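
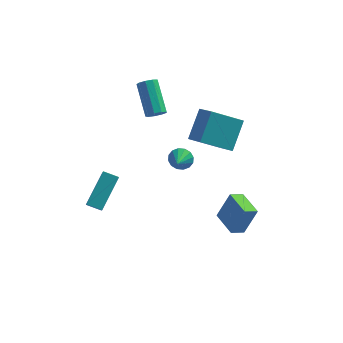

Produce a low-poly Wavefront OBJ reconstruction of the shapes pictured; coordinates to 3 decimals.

v 3.209 -2.619 -3.423
v 3.898 -2.243 -1.815
v 2.362 -1.239 -3.383
v 3.051 -0.863 -1.774
v 3.909 -2.177 -3.826
v 4.598 -1.801 -2.217
v 3.062 -0.797 -3.785
v 3.751 -0.421 -2.177
v -1.169 2.026 2.317
v -0.612 2.044 2.564
v -1.233 3.691 3.849
v -1.791 3.674 3.603
v -0.629 2.297 2.232
v -1.25 3.944 3.518
v -0.9 2.423 1.94
v -1.521 4.07 3.226
v -1.296 2.363 1.824
v -1.917 4.01 3.11
v -1.633 2.146 1.94
v -2.254 3.793 3.225
v -1.754 1.873 2.231
v -2.375 3.52 3.517
v -1.6 1.672 2.563
v -2.222 3.319 3.849
v -1.246 1.636 2.78
v -1.867 3.284 4.066
v -0.855 1.783 2.78
v -1.476 3.431 4.066
v 0.048 3.975 -3.715
v 0.763 3.801 -3.862
v -0.088 2.905 -3.105
v 0.773 3.992 -3.524
v 0.59 4.178 -3.238
v 0.261 4.311 -3.079
v -0.125 4.353 -3.091
v -0.464 4.294 -3.27
v -0.666 4.15 -3.568
v -0.677 3.959 -3.906
v -0.493 3.772 -4.193
v -0.164 3.64 -4.351
v 0.221 3.597 -4.339
v 0.561 3.656 -4.16
v 1.376 -0.415 2.433
v 1.896 1.002 3.775
v 0.672 0.527 1.711
v 1.192 1.944 3.053
v 3.108 0.016 1.307
v 3.628 1.433 2.649
v 2.404 0.958 0.585
v 2.924 2.375 1.927
v -4.465 -3.739 -0.176
v -4.322 -4.591 0.796
v -3.718 -2.138 1.118
v -3.575 -2.99 2.09
v -3.625 -3.91 -0.45
v -3.482 -4.762 0.522
v -2.878 -2.309 0.844
v -2.735 -3.161 1.816
f 2 4 1
f 5 2 1
f 1 4 3
f 3 5 1
f 2 8 4
f 6 2 5
f 6 8 2
f 4 8 3
f 7 5 3
f 3 8 7
f 7 6 5
f 8 6 7
f 10 9 13
f 10 13 11
f 11 13 14
f 11 14 12
f 13 9 15
f 13 15 14
f 14 15 16
f 14 16 12
f 15 9 17
f 15 17 16
f 16 17 18
f 16 18 12
f 17 9 19
f 17 19 18
f 18 19 20
f 18 20 12
f 19 9 21
f 19 21 20
f 20 21 22
f 20 22 12
f 21 9 23
f 21 23 22
f 22 23 24
f 22 24 12
f 23 9 25
f 23 25 24
f 24 25 26
f 24 26 12
f 25 9 27
f 25 27 26
f 26 27 28
f 26 28 12
f 27 9 10
f 27 10 28
f 28 10 11
f 28 11 12
f 30 29 32
f 30 32 31
f 32 29 33
f 32 33 31
f 33 29 34
f 33 34 31
f 34 29 35
f 34 35 31
f 35 29 36
f 35 36 31
f 36 29 37
f 36 37 31
f 37 29 38
f 37 38 31
f 38 29 39
f 38 39 31
f 39 29 40
f 39 40 31
f 40 29 41
f 40 41 31
f 41 29 42
f 41 42 31
f 42 29 30
f 42 30 31
f 44 46 43
f 47 44 43
f 43 46 45
f 45 47 43
f 44 50 46
f 48 44 47
f 48 50 44
f 46 50 45
f 49 47 45
f 45 50 49
f 49 48 47
f 50 48 49
f 52 54 51
f 55 52 51
f 51 54 53
f 53 55 51
f 52 58 54
f 56 52 55
f 56 58 52
f 54 58 53
f 57 55 53
f 53 58 57
f 57 56 55
f 58 56 57



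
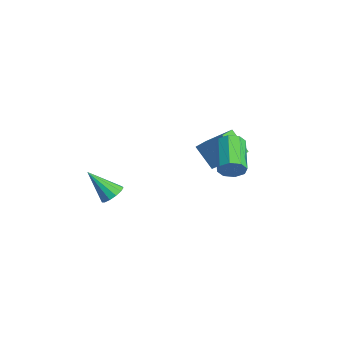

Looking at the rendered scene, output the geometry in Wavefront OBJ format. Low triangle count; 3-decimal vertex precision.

v -1.228 -2.841 -0.685
v -0.786 -3.393 -0.864
v -2.012 -3.939 0.765
v -0.584 -3.168 -0.585
v -0.586 -2.84 -0.337
v -0.793 -2.512 -0.2
v -1.138 -2.288 -0.217
v -1.511 -2.24 -0.382
v -1.795 -2.382 -0.643
v -1.899 -2.671 -0.918
v -1.79 -3.013 -1.118
v -1.503 -3.3 -1.181
v -1.128 -3.442 -1.086
v -2.423 3.514 -0.357
v -3.374 2.933 0.874
v -1.459 4.634 0.916
v -2.41 4.053 2.146
v -1.71 2.707 -0.186
v -2.661 2.126 1.044
v -0.746 3.827 1.086
v -1.697 3.246 2.317
v 1.994 2.485 2.168
v 2.342 2.826 2.764
v 0.454 3.415 3.529
v 0.106 3.075 2.932
v 2.27 3.191 2.306
v 0.383 3.78 3.071
v 2.037 3.142 1.768
v 0.149 3.731 2.532
v 1.778 2.709 1.463
v -0.11 3.298 2.228
v 1.646 2.145 1.571
v -0.242 2.734 2.336
v 1.717 1.78 2.029
v -0.17 2.369 2.794
v 1.951 1.829 2.568
v 0.063 2.418 3.332
v 2.21 2.262 2.872
v 0.322 2.851 3.637
f 2 1 4
f 2 4 3
f 4 1 5
f 4 5 3
f 5 1 6
f 5 6 3
f 6 1 7
f 6 7 3
f 7 1 8
f 7 8 3
f 8 1 9
f 8 9 3
f 9 1 10
f 9 10 3
f 10 1 11
f 10 11 3
f 11 1 12
f 11 12 3
f 12 1 13
f 12 13 3
f 13 1 2
f 13 2 3
f 15 17 14
f 18 15 14
f 14 17 16
f 16 18 14
f 15 21 17
f 19 15 18
f 19 21 15
f 17 21 16
f 20 18 16
f 16 21 20
f 20 19 18
f 21 19 20
f 23 22 26
f 23 26 24
f 24 26 27
f 24 27 25
f 26 22 28
f 26 28 27
f 27 28 29
f 27 29 25
f 28 22 30
f 28 30 29
f 29 30 31
f 29 31 25
f 30 22 32
f 30 32 31
f 31 32 33
f 31 33 25
f 32 22 34
f 32 34 33
f 33 34 35
f 33 35 25
f 34 22 36
f 34 36 35
f 35 36 37
f 35 37 25
f 36 22 38
f 36 38 37
f 37 38 39
f 37 39 25
f 38 22 23
f 38 23 39
f 39 23 24
f 39 24 25



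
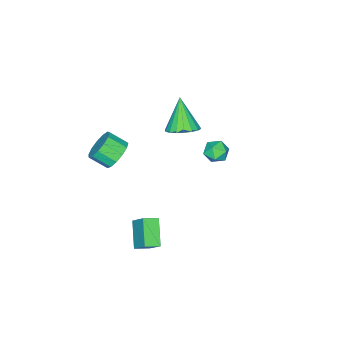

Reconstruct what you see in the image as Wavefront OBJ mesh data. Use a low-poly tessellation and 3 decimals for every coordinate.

v -3.392 -1.031 -0.774
v -2.465 -1.234 -0.457
v -4.188 -1.869 1.014
v -2.537 -0.825 -0.297
v -2.778 -0.457 -0.232
v -3.141 -0.202 -0.274
v -3.553 -0.112 -0.416
v -3.933 -0.203 -0.628
v -4.206 -0.459 -0.869
v -4.318 -0.828 -1.092
v -4.246 -1.237 -1.251
v -4.005 -1.605 -1.317
v -3.642 -1.86 -1.274
v -3.23 -1.95 -1.133
v -2.85 -1.859 -0.921
v -2.577 -1.603 -0.68
v 0.371 3.771 3.607
v 0.619 3.381 3.021
v -0.579 4.139 2.959
v -0.331 3.749 2.373
v -0.588 3.393 2.977
v -0 3.165 3.377
v 0.04 4.355 2.603
v 0.628 4.127 3.003
v 0.415 3.742 2.4
v 0.027 3.147 2.631
v 0.013 4.373 3.349
v -0.375 3.778 3.58
v 3.238 -0.123 2.826
v 3.661 -0.482 2.08
v 4.046 -1.376 2.728
v 3.622 -1.017 3.474
v 4.01 -0.165 2.309
v 4.395 -1.06 2.958
v 4.114 0.165 2.703
v 4.498 -0.73 3.352
v 3.939 0.403 3.136
v 4.324 -0.491 3.784
v 3.542 0.475 3.47
v 3.926 -0.419 4.119
v 3.048 0.357 3.6
v 3.433 -0.538 4.248
v 2.615 0.087 3.483
v 2.999 -0.808 4.132
v 2.379 -0.25 3.159
v 2.763 -1.145 3.807
v 2.416 -0.547 2.728
v 2.8 -1.441 3.377
v 2.714 -0.708 2.328
v 3.098 -1.603 2.977
v 3.178 -0.684 2.087
v 3.563 -1.579 2.735
v 3.22 1.911 -4.12
v 2.218 1.002 -3.09
v 3.481 2.845 -3.042
v 2.479 1.936 -2.012
v 3.921 1.424 -3.868
v 2.919 0.515 -2.838
v 4.182 2.358 -2.79
v 3.18 1.449 -1.76
f 2 1 4
f 2 4 3
f 4 1 5
f 4 5 3
f 5 1 6
f 5 6 3
f 6 1 7
f 6 7 3
f 7 1 8
f 7 8 3
f 8 1 9
f 8 9 3
f 9 1 10
f 9 10 3
f 10 1 11
f 10 11 3
f 11 1 12
f 11 12 3
f 12 1 13
f 12 13 3
f 13 1 14
f 13 14 3
f 14 1 15
f 14 15 3
f 15 1 16
f 15 16 3
f 16 1 2
f 16 2 3
f 17 28 22
f 17 22 18
f 17 18 24
f 17 24 27
f 17 27 28
f 18 22 26
f 22 28 21
f 28 27 19
f 27 24 23
f 24 18 25
f 20 26 21
f 20 21 19
f 20 19 23
f 20 23 25
f 20 25 26
f 21 26 22
f 19 21 28
f 23 19 27
f 25 23 24
f 26 25 18
f 30 29 33
f 30 33 31
f 31 33 34
f 31 34 32
f 33 29 35
f 33 35 34
f 34 35 36
f 34 36 32
f 35 29 37
f 35 37 36
f 36 37 38
f 36 38 32
f 37 29 39
f 37 39 38
f 38 39 40
f 38 40 32
f 39 29 41
f 39 41 40
f 40 41 42
f 40 42 32
f 41 29 43
f 41 43 42
f 42 43 44
f 42 44 32
f 43 29 45
f 43 45 44
f 44 45 46
f 44 46 32
f 45 29 47
f 45 47 46
f 46 47 48
f 46 48 32
f 47 29 49
f 47 49 48
f 48 49 50
f 48 50 32
f 49 29 51
f 49 51 50
f 50 51 52
f 50 52 32
f 51 29 30
f 51 30 52
f 52 30 31
f 52 31 32
f 54 56 53
f 57 54 53
f 53 56 55
f 55 57 53
f 54 60 56
f 58 54 57
f 58 60 54
f 56 60 55
f 59 57 55
f 55 60 59
f 59 58 57
f 60 58 59



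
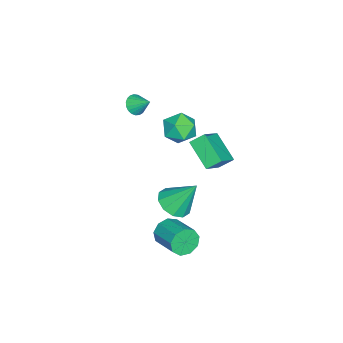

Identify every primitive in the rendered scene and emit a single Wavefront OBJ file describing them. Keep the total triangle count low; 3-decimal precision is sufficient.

v 3.07 1.907 -2.62
v 3.484 1.821 -3.24
v 4.404 2.927 -2.779
v 3.99 3.013 -2.16
v 3.113 2.165 -3.323
v 4.032 3.271 -2.863
v 2.721 2.388 -3.078
v 3.641 3.494 -2.617
v 2.493 2.386 -2.618
v 3.413 3.492 -2.158
v 2.535 2.16 -2.16
v 3.455 3.266 -1.699
v 2.828 1.816 -1.917
v 3.747 2.922 -1.456
v 3.234 1.514 -2.003
v 4.153 2.62 -1.542
v 3.563 1.396 -2.378
v 4.482 2.502 -1.917
v 3.662 1.518 -2.866
v 4.581 2.623 -2.406
v -2.151 1.012 -0.151
v -1.627 1.742 0.109
v -1.533 0.178 0.951
v -1.009 0.908 1.211
v -1.935 0.925 1.345
v -2.317 1.441 0.664
v -0.843 0.479 0.396
v -1.225 0.995 -0.285
v -0.819 1.414 0.447
v -1.494 1.689 1.033
v -1.666 0.231 0.027
v -2.341 0.506 0.613
v 0.62 1.409 -2.986
v 1.508 1.633 -3.07
v 0.5 2.451 -1.474
v 1.202 2.015 -3.358
v 0.674 2.166 -3.504
v 0.125 2.028 -3.452
v -0.235 1.653 -3.222
v -0.269 1.185 -2.901
v 0.037 0.802 -2.613
v 0.566 0.651 -2.467
v 1.115 0.789 -2.519
v 1.475 1.164 -2.749
v 2.417 2.685 3.539
v 2.156 3.296 4.036
v 1.265 2.91 2.655
v 1.003 3.521 3.152
v 3.257 3.719 2.708
v 2.995 4.33 3.205
v 2.104 3.944 1.824
v 1.843 4.555 2.321
v -0.693 -0.858 2.505
v -0.14 -1.032 2.504
v -0.447 -0.082 3.135
v -0.144 -0.879 2.317
v -0.244 -0.723 2.163
v -0.421 -0.59 2.068
v -0.646 -0.503 2.049
v -0.878 -0.478 2.108
v -1.078 -0.518 2.236
v -1.212 -0.617 2.411
v -1.256 -0.758 2.601
v -1.203 -0.917 2.775
v -1.061 -1.065 2.902
v -0.856 -1.177 2.961
v -0.623 -1.234 2.941
v -0.401 -1.227 2.845
v -0.23 -1.155 2.69
f 2 1 5
f 2 5 3
f 3 5 6
f 3 6 4
f 5 1 7
f 5 7 6
f 6 7 8
f 6 8 4
f 7 1 9
f 7 9 8
f 8 9 10
f 8 10 4
f 9 1 11
f 9 11 10
f 10 11 12
f 10 12 4
f 11 1 13
f 11 13 12
f 12 13 14
f 12 14 4
f 13 1 15
f 13 15 14
f 14 15 16
f 14 16 4
f 15 1 17
f 15 17 16
f 16 17 18
f 16 18 4
f 17 1 19
f 17 19 18
f 18 19 20
f 18 20 4
f 19 1 2
f 19 2 20
f 20 2 3
f 20 3 4
f 21 32 26
f 21 26 22
f 21 22 28
f 21 28 31
f 21 31 32
f 22 26 30
f 26 32 25
f 32 31 23
f 31 28 27
f 28 22 29
f 24 30 25
f 24 25 23
f 24 23 27
f 24 27 29
f 24 29 30
f 25 30 26
f 23 25 32
f 27 23 31
f 29 27 28
f 30 29 22
f 34 33 36
f 34 36 35
f 36 33 37
f 36 37 35
f 37 33 38
f 37 38 35
f 38 33 39
f 38 39 35
f 39 33 40
f 39 40 35
f 40 33 41
f 40 41 35
f 41 33 42
f 41 42 35
f 42 33 43
f 42 43 35
f 43 33 44
f 43 44 35
f 44 33 34
f 44 34 35
f 46 48 45
f 49 46 45
f 45 48 47
f 47 49 45
f 46 52 48
f 50 46 49
f 50 52 46
f 48 52 47
f 51 49 47
f 47 52 51
f 51 50 49
f 52 50 51
f 54 53 56
f 54 56 55
f 56 53 57
f 56 57 55
f 57 53 58
f 57 58 55
f 58 53 59
f 58 59 55
f 59 53 60
f 59 60 55
f 60 53 61
f 60 61 55
f 61 53 62
f 61 62 55
f 62 53 63
f 62 63 55
f 63 53 64
f 63 64 55
f 64 53 65
f 64 65 55
f 65 53 66
f 65 66 55
f 66 53 67
f 66 67 55
f 67 53 68
f 67 68 55
f 68 53 69
f 68 69 55
f 69 53 54
f 69 54 55



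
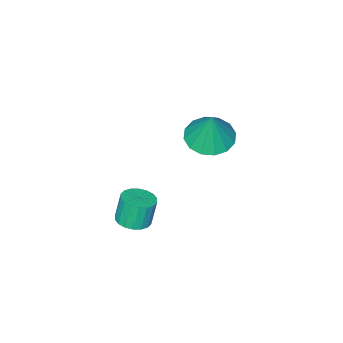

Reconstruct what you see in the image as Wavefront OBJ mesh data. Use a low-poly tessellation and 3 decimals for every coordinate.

v 0.941 -1.149 -2.831
v 1.601 -0.883 -2.67
v 1.3 -0.865 -1.467
v 0.639 -1.131 -1.629
v 1.425 -0.615 -2.718
v 1.123 -0.596 -1.516
v 1.153 -0.452 -2.789
v 0.851 -0.433 -1.586
v 0.839 -0.427 -2.868
v 0.537 -0.409 -1.666
v 0.545 -0.546 -2.94
v 0.243 -0.527 -1.737
v 0.329 -0.784 -2.99
v 0.028 -0.765 -1.788
v 0.235 -1.094 -3.009
v -0.067 -1.075 -1.807
v 0.28 -1.415 -2.993
v -0.021 -1.397 -1.79
v 0.457 -1.684 -2.944
v 0.155 -1.665 -1.742
v 0.729 -1.847 -2.874
v 0.427 -1.828 -1.671
v 1.043 -1.871 -2.794
v 0.741 -1.853 -1.592
v 1.337 -1.753 -2.723
v 1.035 -1.734 -1.52
v 1.552 -1.515 -2.672
v 1.251 -1.496 -1.47
v 1.647 -1.205 -2.653
v 1.345 -1.186 -1.451
v -1.697 0.345 1.799
v -0.822 0.771 1.529
v -1.403 0.755 3.401
v -1.175 1.155 1.496
v -1.668 1.322 1.544
v -2.169 1.227 1.66
v -2.543 0.896 1.813
v -2.691 0.417 1.963
v -2.572 -0.081 2.068
v -2.219 -0.465 2.101
v -1.726 -0.632 2.054
v -1.225 -0.537 1.937
v -0.851 -0.206 1.784
v -0.703 0.273 1.635
f 2 1 5
f 2 5 3
f 3 5 6
f 3 6 4
f 5 1 7
f 5 7 6
f 6 7 8
f 6 8 4
f 7 1 9
f 7 9 8
f 8 9 10
f 8 10 4
f 9 1 11
f 9 11 10
f 10 11 12
f 10 12 4
f 11 1 13
f 11 13 12
f 12 13 14
f 12 14 4
f 13 1 15
f 13 15 14
f 14 15 16
f 14 16 4
f 15 1 17
f 15 17 16
f 16 17 18
f 16 18 4
f 17 1 19
f 17 19 18
f 18 19 20
f 18 20 4
f 19 1 21
f 19 21 20
f 20 21 22
f 20 22 4
f 21 1 23
f 21 23 22
f 22 23 24
f 22 24 4
f 23 1 25
f 23 25 24
f 24 25 26
f 24 26 4
f 25 1 27
f 25 27 26
f 26 27 28
f 26 28 4
f 27 1 29
f 27 29 28
f 28 29 30
f 28 30 4
f 29 1 2
f 29 2 30
f 30 2 3
f 30 3 4
f 32 31 34
f 32 34 33
f 34 31 35
f 34 35 33
f 35 31 36
f 35 36 33
f 36 31 37
f 36 37 33
f 37 31 38
f 37 38 33
f 38 31 39
f 38 39 33
f 39 31 40
f 39 40 33
f 40 31 41
f 40 41 33
f 41 31 42
f 41 42 33
f 42 31 43
f 42 43 33
f 43 31 44
f 43 44 33
f 44 31 32
f 44 32 33



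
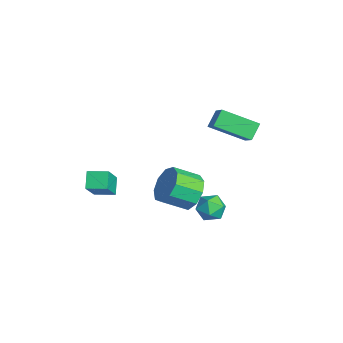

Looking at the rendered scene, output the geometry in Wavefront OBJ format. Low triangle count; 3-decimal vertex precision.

v -3.082 -3.939 -2.797
v -1.95 -4.652 -1.217
v -2.603 -2.922 -2.68
v -1.471 -3.635 -1.101
v -2.309 -4.225 -3.479
v -1.177 -4.938 -1.9
v -1.83 -3.208 -3.363
v -0.698 -3.921 -1.783
v 3.717 -0.868 0.792
v 4.542 -0.602 1.402
v 4.368 -1.885 2.198
v 3.543 -2.152 1.588
v 3.929 -0.342 1.687
v 3.754 -1.625 2.483
v 3.216 -0.328 1.554
v 3.042 -1.611 2.35
v 2.738 -0.567 1.064
v 2.564 -1.85 1.86
v 2.718 -0.947 0.447
v 2.544 -2.23 1.243
v 3.166 -1.29 -0.009
v 2.991 -2.573 0.787
v 3.871 -1.436 -0.09
v 3.697 -2.719 0.706
v 4.505 -1.317 0.242
v 4.33 -2.6 1.038
v 4.77 -0.987 0.831
v 4.595 -2.27 1.627
v 0.411 3.339 2.375
v -0.428 1.655 3.188
v 1.777 3.198 3.492
v 0.938 1.513 4.305
v 0.922 2.747 1.675
v 0.083 1.062 2.488
v 2.288 2.605 2.792
v 1.449 0.921 3.605
v 2.013 1.426 -2.272
v 2.673 0.958 -2.571
v 1.467 0.282 -1.689
v 2.127 -0.186 -1.988
v 2.258 0.395 -1.364
v 2.595 1.102 -1.725
v 1.545 0.138 -2.535
v 1.882 0.845 -2.896
v 2.384 0.162 -2.734
v 2.824 0.322 -2.01
v 1.316 0.918 -2.25
v 1.756 1.078 -1.526
f 2 4 1
f 5 2 1
f 1 4 3
f 3 5 1
f 2 8 4
f 6 2 5
f 6 8 2
f 4 8 3
f 7 5 3
f 3 8 7
f 7 6 5
f 8 6 7
f 10 9 13
f 10 13 11
f 11 13 14
f 11 14 12
f 13 9 15
f 13 15 14
f 14 15 16
f 14 16 12
f 15 9 17
f 15 17 16
f 16 17 18
f 16 18 12
f 17 9 19
f 17 19 18
f 18 19 20
f 18 20 12
f 19 9 21
f 19 21 20
f 20 21 22
f 20 22 12
f 21 9 23
f 21 23 22
f 22 23 24
f 22 24 12
f 23 9 25
f 23 25 24
f 24 25 26
f 24 26 12
f 25 9 27
f 25 27 26
f 26 27 28
f 26 28 12
f 27 9 10
f 27 10 28
f 28 10 11
f 28 11 12
f 30 32 29
f 33 30 29
f 29 32 31
f 31 33 29
f 30 36 32
f 34 30 33
f 34 36 30
f 32 36 31
f 35 33 31
f 31 36 35
f 35 34 33
f 36 34 35
f 37 48 42
f 37 42 38
f 37 38 44
f 37 44 47
f 37 47 48
f 38 42 46
f 42 48 41
f 48 47 39
f 47 44 43
f 44 38 45
f 40 46 41
f 40 41 39
f 40 39 43
f 40 43 45
f 40 45 46
f 41 46 42
f 39 41 48
f 43 39 47
f 45 43 44
f 46 45 38



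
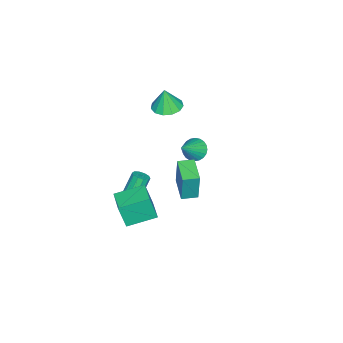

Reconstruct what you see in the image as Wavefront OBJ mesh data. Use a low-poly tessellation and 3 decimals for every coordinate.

v -2.755 -2.228 2.734
v -2.255 -2.934 2.642
v -2.685 -2.352 4.066
v -1.95 -2.55 2.662
v -1.901 -2.064 2.704
v -2.123 -1.63 2.756
v -2.546 -1.386 2.801
v -3.035 -1.409 2.825
v -3.435 -1.692 2.819
v -3.619 -2.145 2.787
v -3.529 -2.625 2.737
v -3.193 -2.978 2.687
v -2.718 -3.093 2.651
v -3.505 -0.947 -1.159
v -3.022 -1.028 -1.714
v -2.235 -1.173 -0.021
v -3.01 -0.743 -1.67
v -3.074 -0.489 -1.549
v -3.203 -0.304 -1.368
v -3.378 -0.218 -1.155
v -3.573 -0.242 -0.943
v -3.757 -0.374 -0.764
v -3.902 -0.593 -0.645
v -3.988 -0.865 -0.604
v -3.999 -1.151 -0.647
v -3.936 -1.405 -0.769
v -3.807 -1.589 -0.95
v -3.632 -1.676 -1.162
v -3.437 -1.652 -1.374
v -3.253 -1.52 -1.554
v -3.108 -1.301 -1.673
v 1.174 -1.205 -1.768
v 1.303 -1.597 -0.263
v 2.275 -0.398 -1.651
v 2.403 -0.79 -0.147
v 2.177 -2.51 -2.193
v 2.305 -2.902 -0.689
v 3.277 -1.703 -2.077
v 3.406 -2.095 -0.572
v 0.696 -2.845 -2.733
v 1.051 -3.124 -2.495
v 0.239 -2.774 -0.87
v -0.116 -2.495 -1.107
v 1.154 -2.826 -2.508
v 0.342 -2.476 -0.883
v 1.081 -2.535 -2.607
v 0.269 -2.186 -0.981
v 0.862 -2.363 -2.753
v 0.05 -2.014 -1.128
v 0.579 -2.375 -2.892
v -0.233 -2.025 -1.267
v 0.341 -2.566 -2.97
v -0.471 -2.216 -1.345
v 0.238 -2.864 -2.957
v -0.574 -2.514 -1.332
v 0.311 -3.154 -2.859
v -0.501 -2.805 -1.233
v 0.53 -3.326 -2.712
v -0.282 -2.977 -1.087
v 0.813 -3.315 -2.573
v 0.001 -2.965 -0.948
v 3.346 1.125 3.079
v 3.514 1.281 4.834
v 2.848 1.814 3.065
v 3.016 1.97 4.82
v 4.464 1.93 2.9
v 4.632 2.086 4.655
v 3.966 2.619 2.886
v 4.134 2.775 4.641
f 2 1 4
f 2 4 3
f 4 1 5
f 4 5 3
f 5 1 6
f 5 6 3
f 6 1 7
f 6 7 3
f 7 1 8
f 7 8 3
f 8 1 9
f 8 9 3
f 9 1 10
f 9 10 3
f 10 1 11
f 10 11 3
f 11 1 12
f 11 12 3
f 12 1 13
f 12 13 3
f 13 1 2
f 13 2 3
f 15 14 17
f 15 17 16
f 17 14 18
f 17 18 16
f 18 14 19
f 18 19 16
f 19 14 20
f 19 20 16
f 20 14 21
f 20 21 16
f 21 14 22
f 21 22 16
f 22 14 23
f 22 23 16
f 23 14 24
f 23 24 16
f 24 14 25
f 24 25 16
f 25 14 26
f 25 26 16
f 26 14 27
f 26 27 16
f 27 14 28
f 27 28 16
f 28 14 29
f 28 29 16
f 29 14 30
f 29 30 16
f 30 14 31
f 30 31 16
f 31 14 15
f 31 15 16
f 33 35 32
f 36 33 32
f 32 35 34
f 34 36 32
f 33 39 35
f 37 33 36
f 37 39 33
f 35 39 34
f 38 36 34
f 34 39 38
f 38 37 36
f 39 37 38
f 41 40 44
f 41 44 42
f 42 44 45
f 42 45 43
f 44 40 46
f 44 46 45
f 45 46 47
f 45 47 43
f 46 40 48
f 46 48 47
f 47 48 49
f 47 49 43
f 48 40 50
f 48 50 49
f 49 50 51
f 49 51 43
f 50 40 52
f 50 52 51
f 51 52 53
f 51 53 43
f 52 40 54
f 52 54 53
f 53 54 55
f 53 55 43
f 54 40 56
f 54 56 55
f 55 56 57
f 55 57 43
f 56 40 58
f 56 58 57
f 57 58 59
f 57 59 43
f 58 40 60
f 58 60 59
f 59 60 61
f 59 61 43
f 60 40 41
f 60 41 61
f 61 41 42
f 61 42 43
f 63 65 62
f 66 63 62
f 62 65 64
f 64 66 62
f 63 69 65
f 67 63 66
f 67 69 63
f 65 69 64
f 68 66 64
f 64 69 68
f 68 67 66
f 69 67 68



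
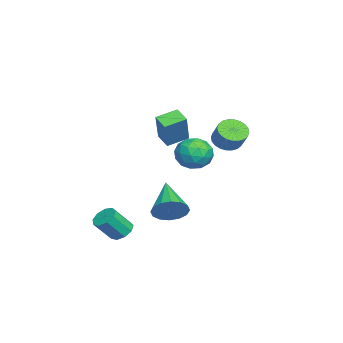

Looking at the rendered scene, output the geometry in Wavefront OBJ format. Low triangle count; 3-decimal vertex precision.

v -0.714 -1.694 -3.414
v -0.23 -2.053 -2.746
v -2.506 -2.126 -2.346
v -0.272 -1.603 -2.635
v -0.433 -1.177 -2.733
v -0.669 -0.889 -3.013
v -0.918 -0.817 -3.401
v -1.112 -0.98 -3.792
v -1.199 -1.335 -4.082
v -1.156 -1.785 -4.193
v -0.995 -2.211 -4.095
v -0.759 -2.499 -3.815
v -0.511 -2.571 -3.427
v -0.317 -2.408 -3.036
v -2.076 -0.109 -0.027
v -1.645 -0.666 -0.706
v -3.395 -0.974 -0.154
v -2.964 -1.531 -0.833
v -2.664 -1.573 0.097
v -1.849 -1.039 0.175
v -3.191 -0.601 -1.035
v -2.376 -0.067 -0.957
v -2.335 -0.971 -1.329
v -2.009 -1.571 -0.629
v -3.031 -0.069 -0.231
v -2.705 -0.669 0.469
v -1.745 -0.312 -0.355
v -3.295 -1.328 -0.505
v -3.119 -1.353 0.042
v -2.866 -1.68 -0.357
v -1.864 -0.531 0.163
v -1.611 -0.858 -0.236
v -2.21 -1.391 0.235
v -3.429 -0.782 -0.624
v -3.176 -1.109 -1.023
v -2.174 0.04 -0.503
v -1.921 -0.287 -0.902
v -2.83 -0.249 -1.095
v -1.897 -0.818 -1.12
v -2.672 -1.326 -1.195
v -2.806 -0.78 -1.314
v -2.326 -0.466 -1.268
v -1.705 -1.171 -0.709
v -2.481 -1.679 -0.784
v -2.304 -1.704 -0.238
v -1.825 -1.39 -0.191
v -2.111 -1.35 -1.075
v -2.559 0.039 -0.076
v -3.335 -0.469 -0.151
v -3.215 -0.25 -0.669
v -2.736 0.064 -0.622
v -2.368 -0.314 0.335
v -3.143 -0.822 0.26
v -2.714 -1.174 0.408
v -2.234 -0.86 0.454
v -2.929 -0.29 0.215
v 1.541 -3.57 -3.807
v 1.914 -3.081 -3.632
v 2.373 -3.8 -2.598
v 1.999 -4.29 -2.773
v 1.524 -3.049 -3.436
v 1.983 -3.768 -2.403
v 1.141 -3.261 -3.414
v 1.6 -3.98 -2.381
v 0.946 -3.617 -3.575
v 1.405 -4.337 -2.542
v 1.028 -3.952 -3.845
v 1.487 -4.672 -2.812
v 1.351 -4.108 -4.097
v 1.81 -4.828 -3.064
v 1.762 -4.012 -4.213
v 2.221 -4.732 -3.18
v 2.07 -3.71 -4.139
v 2.528 -4.429 -3.106
v 2.13 -3.342 -3.909
v 2.588 -4.061 -2.876
v 1.742 1.084 2.056
v 2.034 1.577 1.636
v 2.609 1.908 2.424
v 2.318 1.416 2.844
v 1.816 1.715 1.737
v 2.391 2.046 2.525
v 1.587 1.756 1.887
v 2.162 2.087 2.675
v 1.381 1.696 2.063
v 1.956 2.027 2.851
v 1.231 1.542 2.237
v 1.806 1.873 3.025
v 1.158 1.319 2.384
v 1.733 1.65 3.172
v 1.174 1.06 2.481
v 1.749 1.391 3.269
v 1.277 0.805 2.513
v 1.852 1.136 3.301
v 1.451 0.592 2.476
v 2.026 0.923 3.264
v 1.669 0.454 2.375
v 2.244 0.785 3.163
v 1.898 0.413 2.225
v 2.473 0.744 3.013
v 2.104 0.473 2.049
v 2.679 0.804 2.837
v 2.254 0.627 1.875
v 2.829 0.958 2.663
v 2.327 0.85 1.728
v 2.902 1.181 2.516
v 2.311 1.109 1.631
v 2.886 1.44 2.419
v 2.208 1.364 1.599
v 2.783 1.695 2.387
v -0.118 -2.154 1.459
v 0.755 -2.154 2.918
v -0.655 -1.249 1.781
v 0.218 -1.249 3.239
v 0.482 -1.671 1.101
v 1.355 -1.671 2.559
v -0.055 -0.766 1.422
v 0.818 -0.766 2.881
f 2 1 4
f 2 4 3
f 4 1 5
f 4 5 3
f 5 1 6
f 5 6 3
f 6 1 7
f 6 7 3
f 7 1 8
f 7 8 3
f 8 1 9
f 8 9 3
f 9 1 10
f 9 10 3
f 10 1 11
f 10 11 3
f 11 1 12
f 11 12 3
f 12 1 13
f 12 13 3
f 13 1 14
f 13 14 3
f 14 1 2
f 14 2 3
f 15 52 31
f 52 26 55
f 31 55 20
f 52 55 31
f 15 31 27
f 31 20 32
f 27 32 16
f 31 32 27
f 15 27 36
f 27 16 37
f 36 37 22
f 27 37 36
f 15 36 48
f 36 22 51
f 48 51 25
f 36 51 48
f 15 48 52
f 48 25 56
f 52 56 26
f 48 56 52
f 16 32 43
f 32 20 46
f 43 46 24
f 32 46 43
f 20 55 33
f 55 26 54
f 33 54 19
f 55 54 33
f 26 56 53
f 56 25 49
f 53 49 17
f 56 49 53
f 25 51 50
f 51 22 38
f 50 38 21
f 51 38 50
f 22 37 42
f 37 16 39
f 42 39 23
f 37 39 42
f 18 44 30
f 44 24 45
f 30 45 19
f 44 45 30
f 18 30 28
f 30 19 29
f 28 29 17
f 30 29 28
f 18 28 35
f 28 17 34
f 35 34 21
f 28 34 35
f 18 35 40
f 35 21 41
f 40 41 23
f 35 41 40
f 18 40 44
f 40 23 47
f 44 47 24
f 40 47 44
f 19 45 33
f 45 24 46
f 33 46 20
f 45 46 33
f 17 29 53
f 29 19 54
f 53 54 26
f 29 54 53
f 21 34 50
f 34 17 49
f 50 49 25
f 34 49 50
f 23 41 42
f 41 21 38
f 42 38 22
f 41 38 42
f 24 47 43
f 47 23 39
f 43 39 16
f 47 39 43
f 58 57 61
f 58 61 59
f 59 61 62
f 59 62 60
f 61 57 63
f 61 63 62
f 62 63 64
f 62 64 60
f 63 57 65
f 63 65 64
f 64 65 66
f 64 66 60
f 65 57 67
f 65 67 66
f 66 67 68
f 66 68 60
f 67 57 69
f 67 69 68
f 68 69 70
f 68 70 60
f 69 57 71
f 69 71 70
f 70 71 72
f 70 72 60
f 71 57 73
f 71 73 72
f 72 73 74
f 72 74 60
f 73 57 75
f 73 75 74
f 74 75 76
f 74 76 60
f 75 57 58
f 75 58 76
f 76 58 59
f 76 59 60
f 78 77 81
f 78 81 79
f 79 81 82
f 79 82 80
f 81 77 83
f 81 83 82
f 82 83 84
f 82 84 80
f 83 77 85
f 83 85 84
f 84 85 86
f 84 86 80
f 85 77 87
f 85 87 86
f 86 87 88
f 86 88 80
f 87 77 89
f 87 89 88
f 88 89 90
f 88 90 80
f 89 77 91
f 89 91 90
f 90 91 92
f 90 92 80
f 91 77 93
f 91 93 92
f 92 93 94
f 92 94 80
f 93 77 95
f 93 95 94
f 94 95 96
f 94 96 80
f 95 77 97
f 95 97 96
f 96 97 98
f 96 98 80
f 97 77 99
f 97 99 98
f 98 99 100
f 98 100 80
f 99 77 101
f 99 101 100
f 100 101 102
f 100 102 80
f 101 77 103
f 101 103 102
f 102 103 104
f 102 104 80
f 103 77 105
f 103 105 104
f 104 105 106
f 104 106 80
f 105 77 107
f 105 107 106
f 106 107 108
f 106 108 80
f 107 77 109
f 107 109 108
f 108 109 110
f 108 110 80
f 109 77 78
f 109 78 110
f 110 78 79
f 110 79 80
f 112 114 111
f 115 112 111
f 111 114 113
f 113 115 111
f 112 118 114
f 116 112 115
f 116 118 112
f 114 118 113
f 117 115 113
f 113 118 117
f 117 116 115
f 118 116 117



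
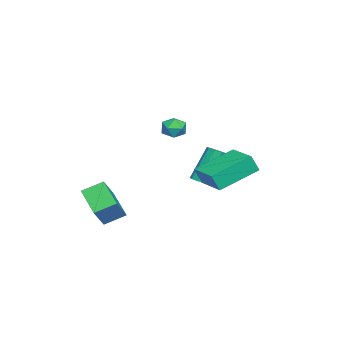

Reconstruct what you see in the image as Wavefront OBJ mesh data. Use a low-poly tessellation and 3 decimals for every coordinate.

v 0.286 -1.181 2.882
v 0.743 -1.203 3.331
v 0.017 -2.157 3.109
v 0.474 -2.179 3.558
v -0.041 -1.806 3.643
v 0.125 -1.203 3.502
v 0.635 -2.157 2.938
v 0.801 -1.554 2.797
v 0.959 -1.806 3.366
v 0.541 -1.589 3.801
v 0.219 -1.771 2.639
v -0.199 -1.554 3.074
v 3.715 -4.827 0.34
v 3.3 -3.946 0.829
v 2.919 -4.661 -0.635
v 2.504 -3.779 -0.146
v 4.836 -3.881 -0.414
v 4.421 -2.999 0.075
v 4.04 -3.714 -1.389
v 3.625 -2.833 -0.9
v -1.229 -0.914 -0.541
v -0.829 -0.603 -0.479
v -1.552 -0.015 1.223
v -1.951 -0.326 1.161
v -1.086 -0.436 -0.646
v -1.809 0.152 1.056
v -1.41 -0.492 -0.763
v -2.132 0.096 0.938
v -1.648 -0.746 -0.777
v -2.371 -0.158 0.925
v -1.691 -1.079 -0.68
v -2.413 -0.491 1.022
v -1.517 -1.334 -0.518
v -2.24 -0.746 1.184
v -1.208 -1.393 -0.367
v -1.931 -0.805 1.335
v -0.909 -1.228 -0.297
v -1.632 -0.64 1.405
v -0.759 -0.916 -0.341
v -1.482 -0.328 1.361
v 0.434 -0.38 0.071
v 0.624 -0.704 0.922
v -0.929 1.025 0.911
v -0.739 0.701 1.761
v 1.679 0.739 0.219
v 1.869 0.415 1.069
v 0.316 2.144 1.058
v 0.506 1.82 1.909
f 1 12 6
f 1 6 2
f 1 2 8
f 1 8 11
f 1 11 12
f 2 6 10
f 6 12 5
f 12 11 3
f 11 8 7
f 8 2 9
f 4 10 5
f 4 5 3
f 4 3 7
f 4 7 9
f 4 9 10
f 5 10 6
f 3 5 12
f 7 3 11
f 9 7 8
f 10 9 2
f 14 16 13
f 17 14 13
f 13 16 15
f 15 17 13
f 14 20 16
f 18 14 17
f 18 20 14
f 16 20 15
f 19 17 15
f 15 20 19
f 19 18 17
f 20 18 19
f 22 21 25
f 22 25 23
f 23 25 26
f 23 26 24
f 25 21 27
f 25 27 26
f 26 27 28
f 26 28 24
f 27 21 29
f 27 29 28
f 28 29 30
f 28 30 24
f 29 21 31
f 29 31 30
f 30 31 32
f 30 32 24
f 31 21 33
f 31 33 32
f 32 33 34
f 32 34 24
f 33 21 35
f 33 35 34
f 34 35 36
f 34 36 24
f 35 21 37
f 35 37 36
f 36 37 38
f 36 38 24
f 37 21 39
f 37 39 38
f 38 39 40
f 38 40 24
f 39 21 22
f 39 22 40
f 40 22 23
f 40 23 24
f 42 44 41
f 45 42 41
f 41 44 43
f 43 45 41
f 42 48 44
f 46 42 45
f 46 48 42
f 44 48 43
f 47 45 43
f 43 48 47
f 47 46 45
f 48 46 47



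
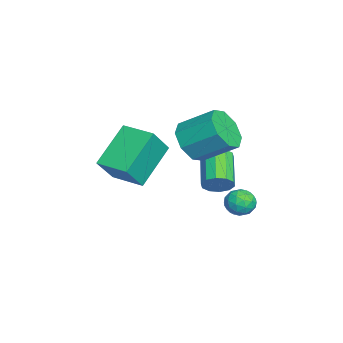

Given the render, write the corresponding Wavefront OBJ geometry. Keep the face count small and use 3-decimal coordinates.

v 3.646 1.174 1.7
v 3.918 1.544 1.237
v 3.702 0.336 1.063
v 3.974 0.706 0.6
v 4.306 0.568 1.144
v 4.271 1.086 1.537
v 3.349 0.794 0.763
v 3.314 1.312 1.156
v 3.734 1.309 0.658
v 4.325 1.17 0.893
v 3.295 0.71 1.407
v 3.886 0.571 1.642
v 3.777 1.433 1.525
v 3.843 0.447 0.775
v 4.038 0.366 1.095
v 4.198 0.584 0.823
v 3.985 1.164 1.701
v 4.144 1.381 1.429
v 4.373 0.808 1.374
v 3.476 0.499 0.871
v 3.635 0.716 0.599
v 3.422 1.296 1.477
v 3.582 1.514 1.205
v 3.247 1.072 0.926
v 3.828 1.512 0.912
v 3.861 1.019 0.537
v 3.494 1.071 0.633
v 3.474 1.375 0.864
v 4.176 1.43 1.05
v 4.209 0.937 0.676
v 4.405 0.856 0.995
v 4.384 1.161 1.227
v 4.068 1.292 0.71
v 3.411 0.943 1.624
v 3.444 0.45 1.25
v 3.236 0.719 1.073
v 3.215 1.024 1.305
v 3.759 0.861 1.763
v 3.792 0.368 1.388
v 4.146 0.505 1.436
v 4.126 0.809 1.667
v 3.552 0.588 1.59
v -0.336 -1.157 2.021
v 0.576 -1.02 1.561
v 0.847 0.394 2.519
v -0.064 0.257 2.979
v -0.011 -0.652 1.184
v 0.261 0.762 2.142
v -0.788 -0.58 1.297
v -0.516 0.834 2.256
v -1.3 -0.846 1.834
v -1.028 0.569 2.793
v -1.247 -1.294 2.481
v -0.976 0.12 3.439
v -0.661 -1.662 2.858
v -0.389 -0.248 3.816
v 0.116 -1.734 2.744
v 0.388 -0.32 3.703
v 0.628 -1.469 2.207
v 0.9 -0.054 3.166
v 0.439 -4.77 1.129
v -1.015 -3.853 2.501
v -0.377 -4.229 -0.098
v -1.831 -3.311 1.275
v 1.251 -3.509 1.145
v -0.203 -2.591 2.518
v 0.435 -2.967 -0.081
v -1.019 -2.05 1.291
v -0.216 -0.065 -0.296
v 0.052 0.282 0.224
v -1.415 0.172 1.055
v -1.684 -0.175 0.536
v -0.119 0.559 -0.042
v -1.587 0.448 0.79
v -0.328 0.597 -0.405
v -1.795 0.487 0.427
v -0.494 0.383 -0.726
v -1.961 0.272 0.105
v -0.554 -0.002 -0.883
v -2.021 -0.113 -0.051
v -0.485 -0.412 -0.815
v -1.952 -0.522 0.016
v -0.313 -0.688 -0.55
v -1.781 -0.799 0.282
v -0.105 -0.727 -0.187
v -1.572 -0.837 0.645
v 0.061 -0.512 0.135
v -1.406 -0.623 0.966
v 0.121 -0.127 0.291
v -1.346 -0.238 1.123
f 1 38 17
f 38 12 41
f 17 41 6
f 38 41 17
f 1 17 13
f 17 6 18
f 13 18 2
f 17 18 13
f 1 13 22
f 13 2 23
f 22 23 8
f 13 23 22
f 1 22 34
f 22 8 37
f 34 37 11
f 22 37 34
f 1 34 38
f 34 11 42
f 38 42 12
f 34 42 38
f 2 18 29
f 18 6 32
f 29 32 10
f 18 32 29
f 6 41 19
f 41 12 40
f 19 40 5
f 41 40 19
f 12 42 39
f 42 11 35
f 39 35 3
f 42 35 39
f 11 37 36
f 37 8 24
f 36 24 7
f 37 24 36
f 8 23 28
f 23 2 25
f 28 25 9
f 23 25 28
f 4 30 16
f 30 10 31
f 16 31 5
f 30 31 16
f 4 16 14
f 16 5 15
f 14 15 3
f 16 15 14
f 4 14 21
f 14 3 20
f 21 20 7
f 14 20 21
f 4 21 26
f 21 7 27
f 26 27 9
f 21 27 26
f 4 26 30
f 26 9 33
f 30 33 10
f 26 33 30
f 5 31 19
f 31 10 32
f 19 32 6
f 31 32 19
f 3 15 39
f 15 5 40
f 39 40 12
f 15 40 39
f 7 20 36
f 20 3 35
f 36 35 11
f 20 35 36
f 9 27 28
f 27 7 24
f 28 24 8
f 27 24 28
f 10 33 29
f 33 9 25
f 29 25 2
f 33 25 29
f 44 43 47
f 44 47 45
f 45 47 48
f 45 48 46
f 47 43 49
f 47 49 48
f 48 49 50
f 48 50 46
f 49 43 51
f 49 51 50
f 50 51 52
f 50 52 46
f 51 43 53
f 51 53 52
f 52 53 54
f 52 54 46
f 53 43 55
f 53 55 54
f 54 55 56
f 54 56 46
f 55 43 57
f 55 57 56
f 56 57 58
f 56 58 46
f 57 43 59
f 57 59 58
f 58 59 60
f 58 60 46
f 59 43 44
f 59 44 60
f 60 44 45
f 60 45 46
f 62 64 61
f 65 62 61
f 61 64 63
f 63 65 61
f 62 68 64
f 66 62 65
f 66 68 62
f 64 68 63
f 67 65 63
f 63 68 67
f 67 66 65
f 68 66 67
f 70 69 73
f 70 73 71
f 71 73 74
f 71 74 72
f 73 69 75
f 73 75 74
f 74 75 76
f 74 76 72
f 75 69 77
f 75 77 76
f 76 77 78
f 76 78 72
f 77 69 79
f 77 79 78
f 78 79 80
f 78 80 72
f 79 69 81
f 79 81 80
f 80 81 82
f 80 82 72
f 81 69 83
f 81 83 82
f 82 83 84
f 82 84 72
f 83 69 85
f 83 85 84
f 84 85 86
f 84 86 72
f 85 69 87
f 85 87 86
f 86 87 88
f 86 88 72
f 87 69 89
f 87 89 88
f 88 89 90
f 88 90 72
f 89 69 70
f 89 70 90
f 90 70 71
f 90 71 72



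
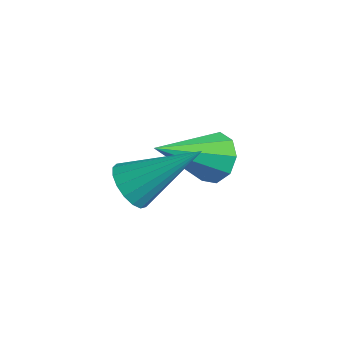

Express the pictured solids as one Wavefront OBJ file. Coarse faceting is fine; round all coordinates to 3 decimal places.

v -1.296 -0.091 -4.411
v -0.858 -0.425 -4.757
v -1.584 -1.509 -3.409
v -0.659 -0.223 -4.414
v -0.759 0.041 -4.07
v -1.109 0.243 -3.886
v -1.547 0.288 -3.947
v -1.868 0.156 -4.226
v -1.921 -0.091 -4.591
v -1.681 -0.339 -4.872
v -1.262 -0.471 -4.938
v -0.938 -2.679 -3.448
v -0.596 -3.117 -3.249
v -0.082 -1.541 -2.412
v -0.456 -3.018 -3.474
v -0.426 -2.841 -3.692
v -0.514 -2.627 -3.855
v -0.698 -2.425 -3.924
v -0.938 -2.281 -3.884
v -1.177 -2.228 -3.744
v -1.362 -2.278 -3.537
v -1.45 -2.42 -3.309
v -1.42 -2.621 -3.112
v -1.28 -2.835 -2.993
v -1.061 -3.014 -2.978
v -0.814 -3.115 -3.07
f 2 1 4
f 2 4 3
f 4 1 5
f 4 5 3
f 5 1 6
f 5 6 3
f 6 1 7
f 6 7 3
f 7 1 8
f 7 8 3
f 8 1 9
f 8 9 3
f 9 1 10
f 9 10 3
f 10 1 11
f 10 11 3
f 11 1 2
f 11 2 3
f 13 12 15
f 13 15 14
f 15 12 16
f 15 16 14
f 16 12 17
f 16 17 14
f 17 12 18
f 17 18 14
f 18 12 19
f 18 19 14
f 19 12 20
f 19 20 14
f 20 12 21
f 20 21 14
f 21 12 22
f 21 22 14
f 22 12 23
f 22 23 14
f 23 12 24
f 23 24 14
f 24 12 25
f 24 25 14
f 25 12 26
f 25 26 14
f 26 12 13
f 26 13 14



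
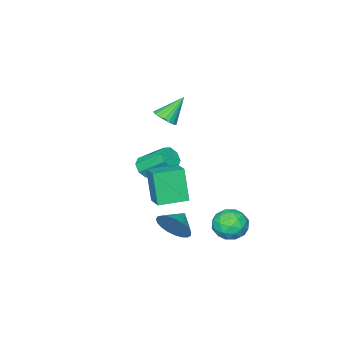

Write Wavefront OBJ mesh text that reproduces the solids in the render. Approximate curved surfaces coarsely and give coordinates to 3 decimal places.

v -3.069 -0.173 -2.812
v -3.366 -0.868 -0.788
v -2.413 1.038 -2.3
v -2.71 0.344 -0.276
v -1.53 -0.984 -2.864
v -1.827 -1.678 -0.84
v -0.874 0.228 -2.352
v -1.171 -0.467 -0.328
v -2.62 -1.056 3.1
v -2.187 -1.458 3.562
v -3.74 -0.744 4.42
v -2.068 -1.171 3.595
v -2.045 -0.865 3.542
v -2.121 -0.591 3.413
v -2.284 -0.398 3.229
v -2.504 -0.319 3.024
v -2.745 -0.367 2.831
v -2.964 -0.534 2.685
v -3.123 -0.792 2.61
v -3.195 -1.095 2.62
v -3.168 -1.391 2.713
v -3.046 -1.63 2.873
v -2.851 -1.769 3.072
v -2.615 -1.785 3.276
v -2.38 -1.675 3.449
v -3.474 -3.54 -2.32
v -2.895 -3.702 -1.856
v -3.486 -2.262 -0.616
v -4.066 -2.1 -1.08
v -2.756 -3.301 -2.254
v -3.347 -1.862 -1.014
v -3.038 -3.041 -2.691
v -3.629 -1.601 -1.451
v -3.576 -3.073 -2.911
v -4.167 -1.633 -1.671
v -4.054 -3.378 -2.784
v -4.645 -1.938 -1.544
v -4.193 -3.778 -2.386
v -4.784 -2.339 -1.146
v -3.911 -4.039 -1.949
v -4.502 -2.599 -0.709
v -3.373 -4.007 -1.729
v -3.964 -2.567 -0.489
v -4.247 3.457 -3.515
v -3.585 4.146 -3.026
v -2.895 2.454 -3.934
v -2.233 3.143 -3.445
v -2.916 2.553 -2.866
v -3.752 3.172 -2.607
v -2.728 3.428 -4.353
v -3.564 4.047 -4.094
v -2.647 4.127 -3.544
v -2.763 3.586 -2.625
v -3.717 3.014 -4.335
v -3.833 2.473 -3.416
v -4.035 3.889 -3.233
v -2.445 2.711 -3.727
v -2.846 2.364 -3.386
v -2.457 2.768 -3.099
v -4.133 3.317 -2.987
v -3.744 3.722 -2.7
v -3.35 2.786 -2.606
v -2.736 2.878 -4.26
v -2.347 3.283 -3.973
v -4.023 3.832 -3.861
v -3.634 4.236 -3.574
v -3.13 3.814 -4.354
v -3.094 4.283 -3.251
v -2.299 3.694 -3.497
v -2.59 3.861 -4.031
v -3.082 4.226 -3.878
v -3.162 3.965 -2.711
v -2.367 3.376 -2.957
v -2.769 3.029 -2.617
v -3.26 3.393 -2.464
v -2.611 3.955 -3.015
v -4.113 3.224 -4.003
v -3.318 2.635 -4.249
v -3.22 3.207 -4.496
v -3.711 3.571 -4.343
v -4.181 2.906 -3.463
v -3.386 2.317 -3.709
v -3.398 2.374 -3.082
v -3.89 2.739 -2.929
v -3.869 2.645 -3.945
v -0.305 2.022 -2.864
v 0.148 1.628 -1.979
v -1.355 1.778 -2.436
v 0.092 2.056 -1.871
v -0.032 2.478 -1.936
v -0.203 2.822 -2.161
v -0.393 3.027 -2.507
v -0.566 3.058 -2.916
v -0.695 2.91 -3.315
v -0.757 2.609 -3.637
v -0.74 2.206 -3.825
v -0.648 1.771 -3.846
v -0.497 1.38 -3.698
v -0.312 1.099 -3.406
v -0.127 0.978 -3.02
v 0.028 1.038 -2.608
v 0.125 1.268 -2.239
f 2 4 1
f 5 2 1
f 1 4 3
f 3 5 1
f 2 8 4
f 6 2 5
f 6 8 2
f 4 8 3
f 7 5 3
f 3 8 7
f 7 6 5
f 8 6 7
f 10 9 12
f 10 12 11
f 12 9 13
f 12 13 11
f 13 9 14
f 13 14 11
f 14 9 15
f 14 15 11
f 15 9 16
f 15 16 11
f 16 9 17
f 16 17 11
f 17 9 18
f 17 18 11
f 18 9 19
f 18 19 11
f 19 9 20
f 19 20 11
f 20 9 21
f 20 21 11
f 21 9 22
f 21 22 11
f 22 9 23
f 22 23 11
f 23 9 24
f 23 24 11
f 24 9 25
f 24 25 11
f 25 9 10
f 25 10 11
f 27 26 30
f 27 30 28
f 28 30 31
f 28 31 29
f 30 26 32
f 30 32 31
f 31 32 33
f 31 33 29
f 32 26 34
f 32 34 33
f 33 34 35
f 33 35 29
f 34 26 36
f 34 36 35
f 35 36 37
f 35 37 29
f 36 26 38
f 36 38 37
f 37 38 39
f 37 39 29
f 38 26 40
f 38 40 39
f 39 40 41
f 39 41 29
f 40 26 42
f 40 42 41
f 41 42 43
f 41 43 29
f 42 26 27
f 42 27 43
f 43 27 28
f 43 28 29
f 44 81 60
f 81 55 84
f 60 84 49
f 81 84 60
f 44 60 56
f 60 49 61
f 56 61 45
f 60 61 56
f 44 56 65
f 56 45 66
f 65 66 51
f 56 66 65
f 44 65 77
f 65 51 80
f 77 80 54
f 65 80 77
f 44 77 81
f 77 54 85
f 81 85 55
f 77 85 81
f 45 61 72
f 61 49 75
f 72 75 53
f 61 75 72
f 49 84 62
f 84 55 83
f 62 83 48
f 84 83 62
f 55 85 82
f 85 54 78
f 82 78 46
f 85 78 82
f 54 80 79
f 80 51 67
f 79 67 50
f 80 67 79
f 51 66 71
f 66 45 68
f 71 68 52
f 66 68 71
f 47 73 59
f 73 53 74
f 59 74 48
f 73 74 59
f 47 59 57
f 59 48 58
f 57 58 46
f 59 58 57
f 47 57 64
f 57 46 63
f 64 63 50
f 57 63 64
f 47 64 69
f 64 50 70
f 69 70 52
f 64 70 69
f 47 69 73
f 69 52 76
f 73 76 53
f 69 76 73
f 48 74 62
f 74 53 75
f 62 75 49
f 74 75 62
f 46 58 82
f 58 48 83
f 82 83 55
f 58 83 82
f 50 63 79
f 63 46 78
f 79 78 54
f 63 78 79
f 52 70 71
f 70 50 67
f 71 67 51
f 70 67 71
f 53 76 72
f 76 52 68
f 72 68 45
f 76 68 72
f 87 86 89
f 87 89 88
f 89 86 90
f 89 90 88
f 90 86 91
f 90 91 88
f 91 86 92
f 91 92 88
f 92 86 93
f 92 93 88
f 93 86 94
f 93 94 88
f 94 86 95
f 94 95 88
f 95 86 96
f 95 96 88
f 96 86 97
f 96 97 88
f 97 86 98
f 97 98 88
f 98 86 99
f 98 99 88
f 99 86 100
f 99 100 88
f 100 86 101
f 100 101 88
f 101 86 102
f 101 102 88
f 102 86 87
f 102 87 88



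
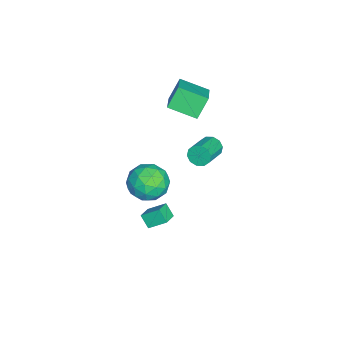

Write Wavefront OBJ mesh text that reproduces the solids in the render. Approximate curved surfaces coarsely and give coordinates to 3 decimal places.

v 2.372 1.548 1.521
v 3.268 2.225 1.348
v 3.172 0.875 3.032
v 4.068 1.552 2.859
v 3.068 1.999 3.16
v 2.574 2.415 2.227
v 3.866 0.685 2.153
v 3.372 1.101 1.22
v 4.191 1.691 1.739
v 3.698 2.503 2.361
v 2.742 0.597 2.019
v 2.249 1.409 2.641
v 2.75 1.945 1.302
v 3.69 1.155 3.078
v 3.103 1.417 3.255
v 3.629 1.815 3.154
v 2.342 2.057 1.818
v 2.868 2.455 1.716
v 2.751 2.322 2.782
v 3.572 0.645 2.664
v 4.098 1.043 2.562
v 2.811 1.285 1.226
v 3.337 1.683 1.125
v 3.689 0.778 1.598
v 3.819 2.03 1.43
v 4.289 1.634 2.318
v 4.171 1.125 1.903
v 3.88 1.369 1.354
v 3.529 2.507 1.796
v 3.999 2.111 2.684
v 3.412 2.374 2.861
v 3.121 2.619 2.312
v 4.072 2.193 2.025
v 2.441 0.989 1.696
v 2.911 0.593 2.584
v 3.319 0.481 2.068
v 3.028 0.726 1.519
v 2.151 1.466 2.062
v 2.621 1.07 2.95
v 2.56 1.731 3.026
v 2.269 1.975 2.477
v 2.368 0.907 2.355
v -3.243 3.632 -1.026
v -2.945 3.949 -1.535
v -1.459 3.566 -0.903
v -1.757 3.248 -0.394
v -3.004 4.223 -1.23
v -1.517 3.84 -0.599
v -3.154 4.271 -0.847
v -1.668 3.888 -0.216
v -3.338 4.075 -0.532
v -1.852 3.691 0.099
v -3.486 3.709 -0.406
v -2 3.326 0.225
v -3.541 3.314 -0.517
v -2.055 2.931 0.115
v -3.483 3.04 -0.821
v -1.996 2.657 -0.19
v -3.332 2.992 -1.204
v -1.846 2.609 -0.573
v -3.148 3.189 -1.519
v -1.662 2.805 -0.888
v -3 3.554 -1.645
v -1.514 3.171 -1.014
v -3.51 1.359 2.447
v -4.161 1.826 3.583
v -3.412 2.92 1.86
v -4.064 3.387 2.996
v -1.896 1.573 3.284
v -2.548 2.04 4.42
v -1.799 3.134 2.697
v -2.45 3.601 3.833
v 0.53 0.99 -3.069
v 0.502 1.937 -2.416
v 0.88 1.443 -3.711
v 0.852 2.39 -3.058
v 1.388 0.79 -2.742
v 1.36 1.737 -2.089
v 1.738 1.243 -3.384
v 1.71 2.19 -2.731
f 1 38 17
f 38 12 41
f 17 41 6
f 38 41 17
f 1 17 13
f 17 6 18
f 13 18 2
f 17 18 13
f 1 13 22
f 13 2 23
f 22 23 8
f 13 23 22
f 1 22 34
f 22 8 37
f 34 37 11
f 22 37 34
f 1 34 38
f 34 11 42
f 38 42 12
f 34 42 38
f 2 18 29
f 18 6 32
f 29 32 10
f 18 32 29
f 6 41 19
f 41 12 40
f 19 40 5
f 41 40 19
f 12 42 39
f 42 11 35
f 39 35 3
f 42 35 39
f 11 37 36
f 37 8 24
f 36 24 7
f 37 24 36
f 8 23 28
f 23 2 25
f 28 25 9
f 23 25 28
f 4 30 16
f 30 10 31
f 16 31 5
f 30 31 16
f 4 16 14
f 16 5 15
f 14 15 3
f 16 15 14
f 4 14 21
f 14 3 20
f 21 20 7
f 14 20 21
f 4 21 26
f 21 7 27
f 26 27 9
f 21 27 26
f 4 26 30
f 26 9 33
f 30 33 10
f 26 33 30
f 5 31 19
f 31 10 32
f 19 32 6
f 31 32 19
f 3 15 39
f 15 5 40
f 39 40 12
f 15 40 39
f 7 20 36
f 20 3 35
f 36 35 11
f 20 35 36
f 9 27 28
f 27 7 24
f 28 24 8
f 27 24 28
f 10 33 29
f 33 9 25
f 29 25 2
f 33 25 29
f 44 43 47
f 44 47 45
f 45 47 48
f 45 48 46
f 47 43 49
f 47 49 48
f 48 49 50
f 48 50 46
f 49 43 51
f 49 51 50
f 50 51 52
f 50 52 46
f 51 43 53
f 51 53 52
f 52 53 54
f 52 54 46
f 53 43 55
f 53 55 54
f 54 55 56
f 54 56 46
f 55 43 57
f 55 57 56
f 56 57 58
f 56 58 46
f 57 43 59
f 57 59 58
f 58 59 60
f 58 60 46
f 59 43 61
f 59 61 60
f 60 61 62
f 60 62 46
f 61 43 63
f 61 63 62
f 62 63 64
f 62 64 46
f 63 43 44
f 63 44 64
f 64 44 45
f 64 45 46
f 66 68 65
f 69 66 65
f 65 68 67
f 67 69 65
f 66 72 68
f 70 66 69
f 70 72 66
f 68 72 67
f 71 69 67
f 67 72 71
f 71 70 69
f 72 70 71
f 74 76 73
f 77 74 73
f 73 76 75
f 75 77 73
f 74 80 76
f 78 74 77
f 78 80 74
f 76 80 75
f 79 77 75
f 75 80 79
f 79 78 77
f 80 78 79



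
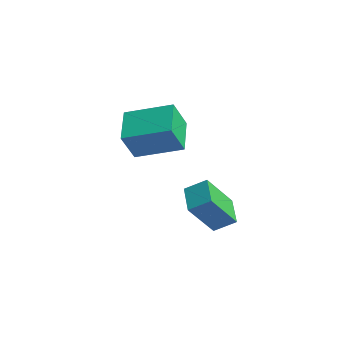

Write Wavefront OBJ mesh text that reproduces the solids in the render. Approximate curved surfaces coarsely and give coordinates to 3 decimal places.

v -0.789 -3.95 -0.106
v -0.566 -4.664 1.194
v 0.491 -2.419 0.515
v 0.714 -3.133 1.815
v 0.546 -4.787 -0.795
v 0.769 -5.501 0.505
v 1.826 -3.256 -0.174
v 2.049 -3.97 1.126
v 1.06 -1.675 -4.348
v 1.137 -2.892 -2.801
v 1.59 -0.923 -3.783
v 1.667 -2.14 -2.236
v 2.313 -2.2 -4.824
v 2.39 -3.417 -3.277
v 2.843 -1.448 -4.259
v 2.92 -2.665 -2.712
f 2 4 1
f 5 2 1
f 1 4 3
f 3 5 1
f 2 8 4
f 6 2 5
f 6 8 2
f 4 8 3
f 7 5 3
f 3 8 7
f 7 6 5
f 8 6 7
f 10 12 9
f 13 10 9
f 9 12 11
f 11 13 9
f 10 16 12
f 14 10 13
f 14 16 10
f 12 16 11
f 15 13 11
f 11 16 15
f 15 14 13
f 16 14 15



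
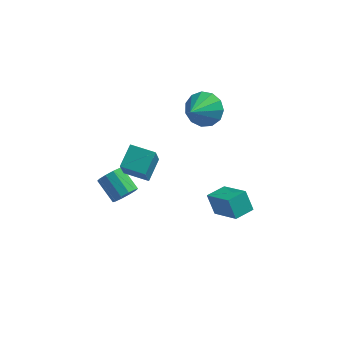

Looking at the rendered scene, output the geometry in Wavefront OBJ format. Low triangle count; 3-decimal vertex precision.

v 1.775 0.352 3.009
v 2.575 0.572 3.668
v 1.325 -1.072 4.031
v 2.101 0.87 3.875
v 1.523 1.004 3.806
v 1.025 0.931 3.485
v 0.765 0.674 3.013
v 0.826 0.315 2.539
v 1.188 -0.032 2.215
v 1.737 -0.257 2.143
v 2.297 -0.288 2.346
v 2.692 -0.116 2.759
v 2.796 0.204 3.252
v -1.838 -1.973 -2.686
v -1.581 -2.277 -2.05
v -2.565 -1.45 -1.258
v -2.822 -1.147 -1.894
v -1.332 -1.896 -2.138
v -2.316 -1.069 -1.346
v -1.276 -1.545 -2.436
v -2.26 -0.718 -1.643
v -1.435 -1.357 -2.829
v -2.419 -0.53 -2.036
v -1.748 -1.405 -3.167
v -2.732 -0.578 -2.375
v -2.095 -1.67 -3.322
v -3.079 -0.843 -2.53
v -2.344 -2.051 -3.234
v -3.328 -1.224 -2.442
v -2.4 -2.402 -2.937
v -3.384 -1.575 -2.144
v -2.241 -2.59 -2.544
v -3.225 -1.763 -1.751
v -1.928 -2.542 -2.205
v -2.912 -1.715 -1.413
v 2.57 -3.115 -0.575
v 3.803 -4.16 0.365
v 3.291 -2.257 -0.567
v 4.524 -3.303 0.373
v 3.036 -3.497 -1.613
v 4.269 -4.543 -0.673
v 3.757 -2.64 -1.605
v 4.99 -3.685 -0.665
v -1.477 -3.76 1.159
v -1.401 -4.87 2.857
v -1.2 -2.648 1.874
v -1.123 -3.758 3.571
v -0.177 -3.962 0.969
v -0.1 -5.072 2.666
v 0.101 -2.85 1.683
v 0.177 -3.96 3.381
f 2 1 4
f 2 4 3
f 4 1 5
f 4 5 3
f 5 1 6
f 5 6 3
f 6 1 7
f 6 7 3
f 7 1 8
f 7 8 3
f 8 1 9
f 8 9 3
f 9 1 10
f 9 10 3
f 10 1 11
f 10 11 3
f 11 1 12
f 11 12 3
f 12 1 13
f 12 13 3
f 13 1 2
f 13 2 3
f 15 14 18
f 15 18 16
f 16 18 19
f 16 19 17
f 18 14 20
f 18 20 19
f 19 20 21
f 19 21 17
f 20 14 22
f 20 22 21
f 21 22 23
f 21 23 17
f 22 14 24
f 22 24 23
f 23 24 25
f 23 25 17
f 24 14 26
f 24 26 25
f 25 26 27
f 25 27 17
f 26 14 28
f 26 28 27
f 27 28 29
f 27 29 17
f 28 14 30
f 28 30 29
f 29 30 31
f 29 31 17
f 30 14 32
f 30 32 31
f 31 32 33
f 31 33 17
f 32 14 34
f 32 34 33
f 33 34 35
f 33 35 17
f 34 14 15
f 34 15 35
f 35 15 16
f 35 16 17
f 37 39 36
f 40 37 36
f 36 39 38
f 38 40 36
f 37 43 39
f 41 37 40
f 41 43 37
f 39 43 38
f 42 40 38
f 38 43 42
f 42 41 40
f 43 41 42
f 45 47 44
f 48 45 44
f 44 47 46
f 46 48 44
f 45 51 47
f 49 45 48
f 49 51 45
f 47 51 46
f 50 48 46
f 46 51 50
f 50 49 48
f 51 49 50



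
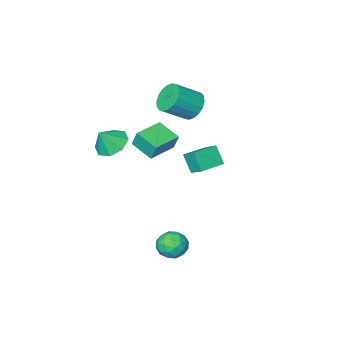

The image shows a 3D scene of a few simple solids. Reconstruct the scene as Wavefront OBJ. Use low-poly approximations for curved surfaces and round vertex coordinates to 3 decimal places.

v 2.407 -2.652 2.505
v 3.231 -2.568 1.926
v 3.133 -2.668 3.535
v 2.947 -1.881 2.137
v 2.347 -1.645 2.564
v 1.782 -1.999 2.956
v 1.584 -2.735 3.084
v 1.868 -3.423 2.873
v 2.468 -3.658 2.446
v 3.033 -3.304 2.054
v 1.984 3.507 -1.503
v 2.579 2.871 -1.357
v 1.601 2.869 -2.723
v 2.196 2.233 -2.577
v 1.48 2.293 -2.064
v 1.717 2.688 -1.31
v 2.463 3.052 -2.77
v 2.7 3.447 -2.016
v 2.876 2.59 -2.14
v 2.268 2.121 -1.704
v 1.912 3.619 -2.376
v 1.304 3.15 -1.94
v 2.315 3.245 -1.323
v 1.865 2.495 -2.757
v 1.444 2.53 -2.455
v 1.794 2.156 -2.37
v 1.808 3.137 -1.295
v 2.158 2.764 -1.21
v 1.512 2.424 -1.625
v 2.022 2.976 -2.87
v 2.372 2.603 -2.785
v 2.386 3.584 -1.71
v 2.736 3.21 -1.625
v 2.668 3.316 -2.455
v 2.839 2.706 -1.697
v 2.614 2.331 -2.414
v 2.771 2.813 -2.528
v 2.91 3.045 -2.085
v 2.482 2.431 -1.441
v 2.257 2.055 -2.158
v 1.836 2.091 -1.856
v 1.975 2.323 -1.413
v 2.656 2.265 -1.901
v 1.923 3.685 -1.922
v 1.698 3.309 -2.639
v 2.205 3.417 -2.667
v 2.344 3.649 -2.224
v 1.566 3.409 -1.666
v 1.341 3.034 -2.383
v 1.27 2.695 -1.995
v 1.409 2.927 -1.552
v 1.524 3.475 -2.179
v -3.175 -1.668 -0.579
v -3.116 -2.376 0.461
v -3.267 -0.789 0.024
v -3.208 -1.497 1.064
v -1.692 -1.523 -0.564
v -1.633 -2.231 0.476
v -1.784 -0.644 0.039
v -1.725 -1.352 1.079
v -0.448 -3.16 2.055
v -0.536 -2.786 3.043
v -0.829 -1.864 1.53
v -0.916 -1.489 2.517
v 1.196 -2.691 2.023
v 1.109 -2.316 3.01
v 0.816 -1.394 1.497
v 0.728 -1.02 2.485
v -3.142 -3.731 2.968
v -2.675 -4.087 2.195
v -1.291 -4.364 3.16
v -1.758 -4.009 3.932
v -2.58 -3.666 2.18
v -1.196 -3.944 3.144
v -2.596 -3.258 2.32
v -1.212 -3.536 3.285
v -2.721 -2.944 2.589
v -1.336 -3.221 3.554
v -2.928 -2.786 2.933
v -1.544 -3.063 3.897
v -3.179 -2.815 3.283
v -1.794 -3.092 4.248
v -3.421 -3.025 3.571
v -2.037 -3.303 4.536
v -3.609 -3.376 3.74
v -2.225 -3.653 4.705
v -3.704 -3.796 3.756
v -2.32 -4.074 4.72
v -3.688 -4.204 3.615
v -2.304 -4.482 4.58
v -3.564 -4.519 3.346
v -2.179 -4.796 4.311
v -3.356 -4.677 3.003
v -1.972 -4.954 3.967
v -3.106 -4.648 2.652
v -1.721 -4.925 3.617
v -2.863 -4.437 2.364
v -1.479 -4.715 3.329
f 2 1 4
f 2 4 3
f 4 1 5
f 4 5 3
f 5 1 6
f 5 6 3
f 6 1 7
f 6 7 3
f 7 1 8
f 7 8 3
f 8 1 9
f 8 9 3
f 9 1 10
f 9 10 3
f 10 1 2
f 10 2 3
f 11 48 27
f 48 22 51
f 27 51 16
f 48 51 27
f 11 27 23
f 27 16 28
f 23 28 12
f 27 28 23
f 11 23 32
f 23 12 33
f 32 33 18
f 23 33 32
f 11 32 44
f 32 18 47
f 44 47 21
f 32 47 44
f 11 44 48
f 44 21 52
f 48 52 22
f 44 52 48
f 12 28 39
f 28 16 42
f 39 42 20
f 28 42 39
f 16 51 29
f 51 22 50
f 29 50 15
f 51 50 29
f 22 52 49
f 52 21 45
f 49 45 13
f 52 45 49
f 21 47 46
f 47 18 34
f 46 34 17
f 47 34 46
f 18 33 38
f 33 12 35
f 38 35 19
f 33 35 38
f 14 40 26
f 40 20 41
f 26 41 15
f 40 41 26
f 14 26 24
f 26 15 25
f 24 25 13
f 26 25 24
f 14 24 31
f 24 13 30
f 31 30 17
f 24 30 31
f 14 31 36
f 31 17 37
f 36 37 19
f 31 37 36
f 14 36 40
f 36 19 43
f 40 43 20
f 36 43 40
f 15 41 29
f 41 20 42
f 29 42 16
f 41 42 29
f 13 25 49
f 25 15 50
f 49 50 22
f 25 50 49
f 17 30 46
f 30 13 45
f 46 45 21
f 30 45 46
f 19 37 38
f 37 17 34
f 38 34 18
f 37 34 38
f 20 43 39
f 43 19 35
f 39 35 12
f 43 35 39
f 54 56 53
f 57 54 53
f 53 56 55
f 55 57 53
f 54 60 56
f 58 54 57
f 58 60 54
f 56 60 55
f 59 57 55
f 55 60 59
f 59 58 57
f 60 58 59
f 62 64 61
f 65 62 61
f 61 64 63
f 63 65 61
f 62 68 64
f 66 62 65
f 66 68 62
f 64 68 63
f 67 65 63
f 63 68 67
f 67 66 65
f 68 66 67
f 70 69 73
f 70 73 71
f 71 73 74
f 71 74 72
f 73 69 75
f 73 75 74
f 74 75 76
f 74 76 72
f 75 69 77
f 75 77 76
f 76 77 78
f 76 78 72
f 77 69 79
f 77 79 78
f 78 79 80
f 78 80 72
f 79 69 81
f 79 81 80
f 80 81 82
f 80 82 72
f 81 69 83
f 81 83 82
f 82 83 84
f 82 84 72
f 83 69 85
f 83 85 84
f 84 85 86
f 84 86 72
f 85 69 87
f 85 87 86
f 86 87 88
f 86 88 72
f 87 69 89
f 87 89 88
f 88 89 90
f 88 90 72
f 89 69 91
f 89 91 90
f 90 91 92
f 90 92 72
f 91 69 93
f 91 93 92
f 92 93 94
f 92 94 72
f 93 69 95
f 93 95 94
f 94 95 96
f 94 96 72
f 95 69 97
f 95 97 96
f 96 97 98
f 96 98 72
f 97 69 70
f 97 70 98
f 98 70 71
f 98 71 72



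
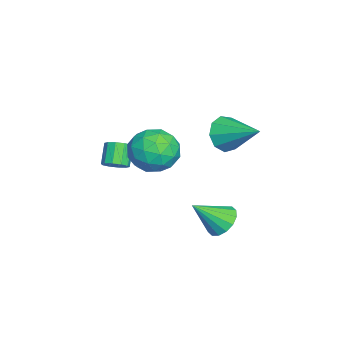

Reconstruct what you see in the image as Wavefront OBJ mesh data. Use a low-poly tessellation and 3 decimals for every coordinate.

v -3.31 -3.707 -0.451
v -2.824 -3.76 -0.008
v -3.644 -3.725 0.895
v -4.13 -3.673 0.451
v -2.886 -3.364 -0.08
v -3.707 -3.329 0.823
v -3.111 -3.098 -0.294
v -3.931 -3.063 0.609
v -3.411 -3.066 -0.568
v -4.231 -3.031 0.335
v -3.673 -3.278 -0.797
v -4.493 -3.243 0.105
v -3.796 -3.655 -0.895
v -4.616 -3.62 0.008
v -3.733 -4.051 -0.823
v -4.554 -4.016 0.08
v -3.509 -4.317 -0.609
v -4.329 -4.282 0.294
v -3.209 -4.349 -0.335
v -4.029 -4.314 0.568
v -2.947 -4.137 -0.105
v -3.767 -4.102 0.797
v -1.829 1.444 2.96
v -1.198 1.481 2.185
v -0.791 3.036 3.88
v -1.731 1.894 2.073
v -2.31 2.097 2.375
v -2.664 1.994 2.952
v -2.627 1.634 3.532
v -2.216 1.186 3.845
v -1.624 0.858 3.744
v -1.128 0.805 3.276
v -0.96 1.051 2.661
v 0.095 -1.856 3.735
v 0.591 -1.07 4.541
v 1.649 -1.59 2.519
v 2.145 -0.804 3.325
v 2.076 -2.002 3.597
v 1.115 -2.166 4.349
v 1.125 -0.494 2.711
v 0.164 -0.658 3.463
v 1.227 -0.228 3.908
v 1.815 -1.16 4.456
v 0.425 -1.5 2.604
v 1.013 -2.432 3.152
v 0.207 -1.486 4.245
v 2.033 -1.174 2.815
v 1.992 -1.878 2.976
v 2.284 -1.416 3.449
v 0.515 -2.13 4.132
v 0.806 -1.668 4.605
v 1.679 -2.216 4.051
v 1.434 -0.992 2.455
v 1.725 -0.53 2.928
v -0.044 -1.244 3.611
v 0.248 -0.782 4.084
v 0.561 -0.444 3.009
v 0.872 -0.529 4.346
v 1.786 -0.373 3.632
v 1.186 -0.191 3.271
v 0.622 -0.287 3.713
v 1.218 -1.077 4.668
v 2.131 -0.921 3.954
v 2.09 -1.625 4.114
v 1.526 -1.721 4.555
v 1.592 -0.582 4.296
v 0.109 -1.739 3.106
v 1.022 -1.583 2.392
v 0.714 -0.939 2.505
v 0.15 -1.035 2.946
v 0.454 -2.287 3.428
v 1.368 -2.131 2.714
v 1.618 -2.373 3.347
v 1.054 -2.469 3.789
v 0.648 -2.078 2.764
v -0.474 1.471 -1.849
v 0.198 2.017 -1.569
v 0.034 0.189 -0.571
v -0.173 2.134 -1.303
v -0.625 2.074 -1.184
v -1.036 1.852 -1.243
v -1.297 1.528 -1.464
v -1.337 1.189 -1.789
v -1.146 0.925 -2.129
v -0.775 0.808 -2.394
v -0.323 0.868 -2.514
v 0.088 1.09 -2.455
v 0.349 1.414 -2.233
v 0.389 1.753 -1.909
f 2 1 5
f 2 5 3
f 3 5 6
f 3 6 4
f 5 1 7
f 5 7 6
f 6 7 8
f 6 8 4
f 7 1 9
f 7 9 8
f 8 9 10
f 8 10 4
f 9 1 11
f 9 11 10
f 10 11 12
f 10 12 4
f 11 1 13
f 11 13 12
f 12 13 14
f 12 14 4
f 13 1 15
f 13 15 14
f 14 15 16
f 14 16 4
f 15 1 17
f 15 17 16
f 16 17 18
f 16 18 4
f 17 1 19
f 17 19 18
f 18 19 20
f 18 20 4
f 19 1 21
f 19 21 20
f 20 21 22
f 20 22 4
f 21 1 2
f 21 2 22
f 22 2 3
f 22 3 4
f 24 23 26
f 24 26 25
f 26 23 27
f 26 27 25
f 27 23 28
f 27 28 25
f 28 23 29
f 28 29 25
f 29 23 30
f 29 30 25
f 30 23 31
f 30 31 25
f 31 23 32
f 31 32 25
f 32 23 33
f 32 33 25
f 33 23 24
f 33 24 25
f 34 71 50
f 71 45 74
f 50 74 39
f 71 74 50
f 34 50 46
f 50 39 51
f 46 51 35
f 50 51 46
f 34 46 55
f 46 35 56
f 55 56 41
f 46 56 55
f 34 55 67
f 55 41 70
f 67 70 44
f 55 70 67
f 34 67 71
f 67 44 75
f 71 75 45
f 67 75 71
f 35 51 62
f 51 39 65
f 62 65 43
f 51 65 62
f 39 74 52
f 74 45 73
f 52 73 38
f 74 73 52
f 45 75 72
f 75 44 68
f 72 68 36
f 75 68 72
f 44 70 69
f 70 41 57
f 69 57 40
f 70 57 69
f 41 56 61
f 56 35 58
f 61 58 42
f 56 58 61
f 37 63 49
f 63 43 64
f 49 64 38
f 63 64 49
f 37 49 47
f 49 38 48
f 47 48 36
f 49 48 47
f 37 47 54
f 47 36 53
f 54 53 40
f 47 53 54
f 37 54 59
f 54 40 60
f 59 60 42
f 54 60 59
f 37 59 63
f 59 42 66
f 63 66 43
f 59 66 63
f 38 64 52
f 64 43 65
f 52 65 39
f 64 65 52
f 36 48 72
f 48 38 73
f 72 73 45
f 48 73 72
f 40 53 69
f 53 36 68
f 69 68 44
f 53 68 69
f 42 60 61
f 60 40 57
f 61 57 41
f 60 57 61
f 43 66 62
f 66 42 58
f 62 58 35
f 66 58 62
f 77 76 79
f 77 79 78
f 79 76 80
f 79 80 78
f 80 76 81
f 80 81 78
f 81 76 82
f 81 82 78
f 82 76 83
f 82 83 78
f 83 76 84
f 83 84 78
f 84 76 85
f 84 85 78
f 85 76 86
f 85 86 78
f 86 76 87
f 86 87 78
f 87 76 88
f 87 88 78
f 88 76 89
f 88 89 78
f 89 76 77
f 89 77 78



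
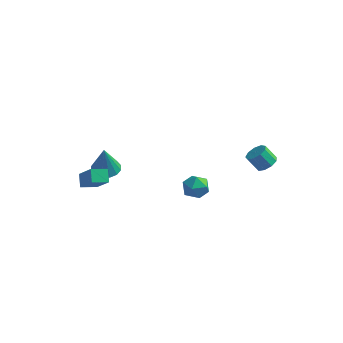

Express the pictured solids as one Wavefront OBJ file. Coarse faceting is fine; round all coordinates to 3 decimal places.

v -4.033 -1.28 -1.151
v -3.217 -1.131 -1.16
v -3.947 -1.64 0.651
v -3.398 -0.751 -1.076
v -3.75 -0.513 -1.012
v -4.178 -0.48 -0.985
v -4.566 -0.662 -1.002
v -4.812 -1.01 -1.06
v -4.849 -1.43 -1.142
v -4.668 -1.81 -1.227
v -4.316 -2.048 -1.291
v -3.888 -2.08 -1.318
v -3.5 -1.898 -1.3
v -3.254 -1.551 -1.242
v -4.378 -3.69 -1.062
v -4.7 -3.135 -0.489
v -3.693 -3.058 -1.29
v -4.015 -2.503 -0.718
v -3.325 -4.377 0.198
v -3.647 -3.822 0.77
v -2.64 -3.745 -0.031
v -2.962 -3.19 0.542
v 3.244 4.001 -2.259
v 3.801 3.997 -1.852
v 3.173 3.875 -0.994
v 2.616 3.879 -1.401
v 3.643 4.439 -1.905
v 3.015 4.316 -1.047
v 3.298 4.676 -2.123
v 2.67 4.553 -1.265
v 2.928 4.597 -2.405
v 2.3 4.474 -1.547
v 2.705 4.239 -2.619
v 2.078 4.117 -1.761
v 2.735 3.771 -2.664
v 2.108 3.648 -1.806
v 3.003 3.41 -2.52
v 2.375 3.287 -1.662
v 3.383 3.326 -2.253
v 2.756 3.203 -1.396
v 3.699 3.558 -1.99
v 3.071 3.435 -1.132
v 0.191 -0.299 -2.047
v 0.443 0.1 -1.351
v 1.357 -1 -2.069
v 1.609 -0.601 -1.373
v 0.975 -1.153 -1.335
v 0.254 -0.719 -1.322
v 1.546 -0.181 -2.098
v 0.825 0.253 -2.085
v 1.281 0.173 -1.383
v 0.928 -0.428 -0.911
v 0.872 -0.472 -2.509
v 0.519 -1.073 -2.037
f 2 1 4
f 2 4 3
f 4 1 5
f 4 5 3
f 5 1 6
f 5 6 3
f 6 1 7
f 6 7 3
f 7 1 8
f 7 8 3
f 8 1 9
f 8 9 3
f 9 1 10
f 9 10 3
f 10 1 11
f 10 11 3
f 11 1 12
f 11 12 3
f 12 1 13
f 12 13 3
f 13 1 14
f 13 14 3
f 14 1 2
f 14 2 3
f 16 18 15
f 19 16 15
f 15 18 17
f 17 19 15
f 16 22 18
f 20 16 19
f 20 22 16
f 18 22 17
f 21 19 17
f 17 22 21
f 21 20 19
f 22 20 21
f 24 23 27
f 24 27 25
f 25 27 28
f 25 28 26
f 27 23 29
f 27 29 28
f 28 29 30
f 28 30 26
f 29 23 31
f 29 31 30
f 30 31 32
f 30 32 26
f 31 23 33
f 31 33 32
f 32 33 34
f 32 34 26
f 33 23 35
f 33 35 34
f 34 35 36
f 34 36 26
f 35 23 37
f 35 37 36
f 36 37 38
f 36 38 26
f 37 23 39
f 37 39 38
f 38 39 40
f 38 40 26
f 39 23 41
f 39 41 40
f 40 41 42
f 40 42 26
f 41 23 24
f 41 24 42
f 42 24 25
f 42 25 26
f 43 54 48
f 43 48 44
f 43 44 50
f 43 50 53
f 43 53 54
f 44 48 52
f 48 54 47
f 54 53 45
f 53 50 49
f 50 44 51
f 46 52 47
f 46 47 45
f 46 45 49
f 46 49 51
f 46 51 52
f 47 52 48
f 45 47 54
f 49 45 53
f 51 49 50
f 52 51 44



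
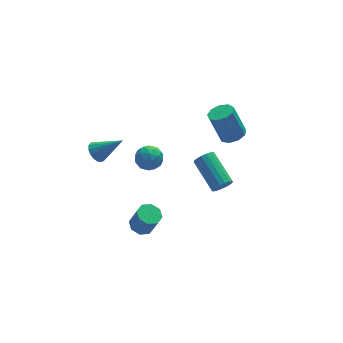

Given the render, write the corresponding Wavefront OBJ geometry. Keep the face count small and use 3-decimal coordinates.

v 1.355 -4.877 2.402
v 1.742 -4.607 2.001
v 1.392 -2.773 2.896
v 1.005 -3.043 3.298
v 1.478 -4.591 1.866
v 1.128 -2.758 2.761
v 1.186 -4.641 1.854
v 0.836 -2.808 2.749
v 0.933 -4.745 1.968
v 0.582 -2.912 2.863
v 0.776 -4.879 2.181
v 0.426 -3.046 3.077
v 0.752 -5.013 2.445
v 0.402 -3.18 3.341
v 0.866 -5.115 2.7
v 0.516 -3.282 3.595
v 1.092 -5.163 2.886
v 0.742 -3.329 3.781
v 1.379 -5.145 2.961
v 1.028 -3.312 3.856
v 1.66 -5.066 2.908
v 1.31 -3.232 3.803
v 1.871 -4.943 2.74
v 1.521 -3.11 3.635
v 1.964 -4.805 2.494
v 1.614 -2.972 3.389
v 1.918 -4.684 2.227
v 1.568 -2.85 3.122
v -2.15 -1.906 -2.974
v -1.52 -2.187 -3.213
v -1.2 -2.615 -1.865
v -1.83 -2.334 -1.626
v -1.47 -1.653 -3.055
v -1.15 -2.081 -1.707
v -1.818 -1.267 -2.85
v -1.499 -1.696 -1.502
v -2.361 -1.256 -2.717
v -2.041 -1.684 -1.369
v -2.78 -1.625 -2.735
v -2.46 -2.053 -1.387
v -2.83 -2.159 -2.893
v -2.51 -2.587 -1.545
v -2.481 -2.544 -3.098
v -2.162 -2.973 -1.75
v -1.939 -2.556 -3.231
v -1.619 -2.984 -1.883
v -3.524 1.503 0.856
v -3.084 1.985 0.633
v -2.216 0.877 2.084
v -3.245 2.134 0.88
v -3.47 2.137 1.122
v -3.707 1.996 1.303
v -3.903 1.741 1.381
v -4.011 1.432 1.339
v -4.008 1.14 1.187
v -3.894 0.93 0.958
v -3.695 0.852 0.707
v -3.457 0.922 0.489
v -3.234 1.126 0.356
v -3.078 1.417 0.337
v -3.023 1.727 0.437
v -0.596 3.376 -3.181
v 0.117 3.898 -3.165
v 0.023 2.502 -2.235
v 0.736 3.024 -2.219
v -0.026 3.305 -1.872
v -0.408 3.846 -2.456
v 0.548 2.554 -2.944
v 0.166 3.095 -3.528
v 0.824 3.39 -3.018
v 0.469 3.854 -2.356
v -0.329 2.546 -3.044
v -0.684 3.01 -2.382
v -0.294 3.714 -3.256
v 0.434 2.686 -2.144
v -0.014 2.852 -1.94
v 0.405 3.158 -1.931
v -0.603 3.683 -2.839
v -0.184 3.99 -2.83
v -0.267 3.642 -2.07
v 0.324 2.41 -2.57
v 0.743 2.717 -2.561
v -0.265 3.242 -3.469
v 0.154 3.548 -3.46
v 0.407 2.758 -3.33
v 0.54 3.722 -3.16
v 0.905 3.208 -2.605
v 0.794 2.932 -3.03
v 0.569 3.25 -3.374
v 0.332 3.995 -2.771
v 0.696 3.481 -2.215
v 0.248 3.647 -2.011
v 0.023 3.964 -2.355
v 0.748 3.696 -2.685
v -0.556 2.919 -3.185
v -0.192 2.405 -2.629
v 0.117 2.436 -3.045
v -0.108 2.753 -3.389
v -0.765 3.192 -2.795
v -0.4 2.678 -2.24
v -0.429 3.15 -2.026
v -0.654 3.468 -2.37
v -0.608 2.704 -2.715
v 3.917 0.115 1.171
v 4.557 0.573 1.239
v 4.003 1.083 3.016
v 3.363 0.625 2.949
v 4.148 0.857 1.03
v 3.594 1.367 2.807
v 3.63 0.794 0.887
v 3.077 1.304 2.664
v 3.247 0.413 0.877
v 2.694 0.924 2.654
v 3.177 -0.107 1.005
v 2.624 0.403 2.782
v 3.453 -0.524 1.211
v 2.9 -0.013 2.988
v 3.946 -0.642 1.398
v 3.393 -0.131 3.175
v 4.426 -0.405 1.479
v 3.872 0.105 3.256
v 4.667 0.074 1.417
v 4.113 0.585 3.194
f 2 1 5
f 2 5 3
f 3 5 6
f 3 6 4
f 5 1 7
f 5 7 6
f 6 7 8
f 6 8 4
f 7 1 9
f 7 9 8
f 8 9 10
f 8 10 4
f 9 1 11
f 9 11 10
f 10 11 12
f 10 12 4
f 11 1 13
f 11 13 12
f 12 13 14
f 12 14 4
f 13 1 15
f 13 15 14
f 14 15 16
f 14 16 4
f 15 1 17
f 15 17 16
f 16 17 18
f 16 18 4
f 17 1 19
f 17 19 18
f 18 19 20
f 18 20 4
f 19 1 21
f 19 21 20
f 20 21 22
f 20 22 4
f 21 1 23
f 21 23 22
f 22 23 24
f 22 24 4
f 23 1 25
f 23 25 24
f 24 25 26
f 24 26 4
f 25 1 27
f 25 27 26
f 26 27 28
f 26 28 4
f 27 1 2
f 27 2 28
f 28 2 3
f 28 3 4
f 30 29 33
f 30 33 31
f 31 33 34
f 31 34 32
f 33 29 35
f 33 35 34
f 34 35 36
f 34 36 32
f 35 29 37
f 35 37 36
f 36 37 38
f 36 38 32
f 37 29 39
f 37 39 38
f 38 39 40
f 38 40 32
f 39 29 41
f 39 41 40
f 40 41 42
f 40 42 32
f 41 29 43
f 41 43 42
f 42 43 44
f 42 44 32
f 43 29 45
f 43 45 44
f 44 45 46
f 44 46 32
f 45 29 30
f 45 30 46
f 46 30 31
f 46 31 32
f 48 47 50
f 48 50 49
f 50 47 51
f 50 51 49
f 51 47 52
f 51 52 49
f 52 47 53
f 52 53 49
f 53 47 54
f 53 54 49
f 54 47 55
f 54 55 49
f 55 47 56
f 55 56 49
f 56 47 57
f 56 57 49
f 57 47 58
f 57 58 49
f 58 47 59
f 58 59 49
f 59 47 60
f 59 60 49
f 60 47 61
f 60 61 49
f 61 47 48
f 61 48 49
f 62 99 78
f 99 73 102
f 78 102 67
f 99 102 78
f 62 78 74
f 78 67 79
f 74 79 63
f 78 79 74
f 62 74 83
f 74 63 84
f 83 84 69
f 74 84 83
f 62 83 95
f 83 69 98
f 95 98 72
f 83 98 95
f 62 95 99
f 95 72 103
f 99 103 73
f 95 103 99
f 63 79 90
f 79 67 93
f 90 93 71
f 79 93 90
f 67 102 80
f 102 73 101
f 80 101 66
f 102 101 80
f 73 103 100
f 103 72 96
f 100 96 64
f 103 96 100
f 72 98 97
f 98 69 85
f 97 85 68
f 98 85 97
f 69 84 89
f 84 63 86
f 89 86 70
f 84 86 89
f 65 91 77
f 91 71 92
f 77 92 66
f 91 92 77
f 65 77 75
f 77 66 76
f 75 76 64
f 77 76 75
f 65 75 82
f 75 64 81
f 82 81 68
f 75 81 82
f 65 82 87
f 82 68 88
f 87 88 70
f 82 88 87
f 65 87 91
f 87 70 94
f 91 94 71
f 87 94 91
f 66 92 80
f 92 71 93
f 80 93 67
f 92 93 80
f 64 76 100
f 76 66 101
f 100 101 73
f 76 101 100
f 68 81 97
f 81 64 96
f 97 96 72
f 81 96 97
f 70 88 89
f 88 68 85
f 89 85 69
f 88 85 89
f 71 94 90
f 94 70 86
f 90 86 63
f 94 86 90
f 105 104 108
f 105 108 106
f 106 108 109
f 106 109 107
f 108 104 110
f 108 110 109
f 109 110 111
f 109 111 107
f 110 104 112
f 110 112 111
f 111 112 113
f 111 113 107
f 112 104 114
f 112 114 113
f 113 114 115
f 113 115 107
f 114 104 116
f 114 116 115
f 115 116 117
f 115 117 107
f 116 104 118
f 116 118 117
f 117 118 119
f 117 119 107
f 118 104 120
f 118 120 119
f 119 120 121
f 119 121 107
f 120 104 122
f 120 122 121
f 121 122 123
f 121 123 107
f 122 104 105
f 122 105 123
f 123 105 106
f 123 106 107

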